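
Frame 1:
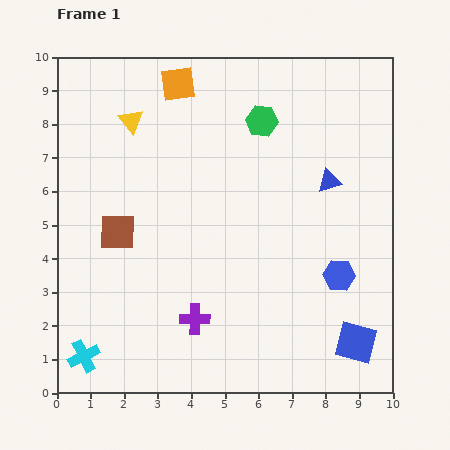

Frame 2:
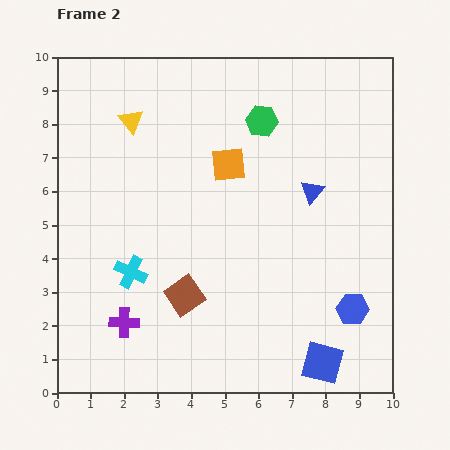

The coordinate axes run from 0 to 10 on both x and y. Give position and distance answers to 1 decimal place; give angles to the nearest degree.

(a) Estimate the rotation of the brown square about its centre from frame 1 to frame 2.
35° counter-clockwise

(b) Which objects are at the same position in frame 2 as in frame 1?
the yellow triangle, the green hexagon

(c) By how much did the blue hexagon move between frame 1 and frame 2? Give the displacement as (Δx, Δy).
(0.4, -1.0)

The blue hexagon was at (8.4, 3.5) in frame 1 and (8.8, 2.5) in frame 2.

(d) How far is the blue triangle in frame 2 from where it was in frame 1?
0.6

The blue triangle moved from (8.1, 6.3) to (7.6, 6.0), a distance of √(0.5² + 0.3²) ≈ 0.6.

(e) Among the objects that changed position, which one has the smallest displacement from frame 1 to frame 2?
the blue triangle

(moved 0.6)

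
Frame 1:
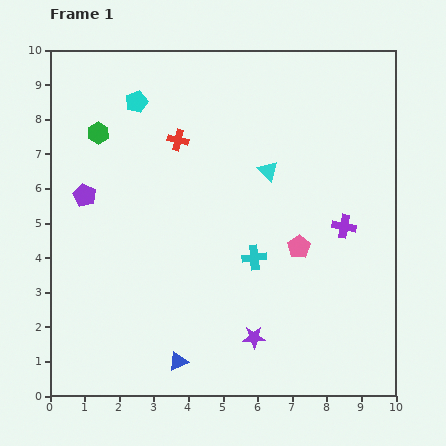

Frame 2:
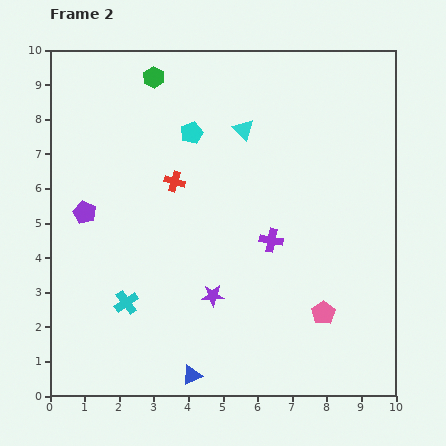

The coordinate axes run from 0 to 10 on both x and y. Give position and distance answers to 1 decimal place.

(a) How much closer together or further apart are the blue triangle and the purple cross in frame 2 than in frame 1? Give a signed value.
-1.7

Distance in frame 1: 6.2. Distance in frame 2: 4.5.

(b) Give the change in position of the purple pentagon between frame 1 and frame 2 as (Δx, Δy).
(0.0, -0.5)

The purple pentagon was at (1.0, 5.8) in frame 1 and (1.0, 5.3) in frame 2.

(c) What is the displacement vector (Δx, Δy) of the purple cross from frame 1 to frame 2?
(-2.1, -0.4)

The purple cross was at (8.5, 4.9) in frame 1 and (6.4, 4.5) in frame 2.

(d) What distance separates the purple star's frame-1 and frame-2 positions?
1.7

The purple star moved from (5.9, 1.7) to (4.7, 2.9), a distance of √(1.2² + 1.2²) ≈ 1.7.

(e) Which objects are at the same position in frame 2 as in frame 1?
none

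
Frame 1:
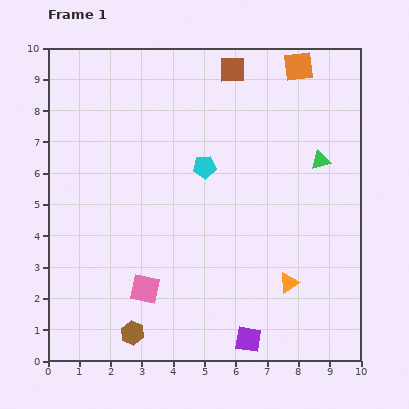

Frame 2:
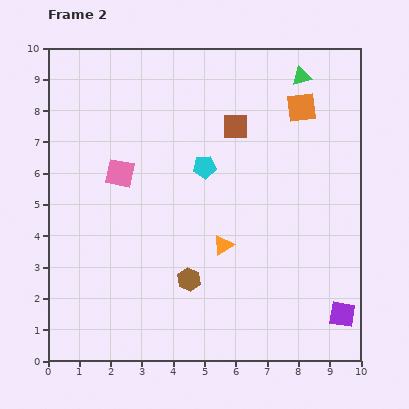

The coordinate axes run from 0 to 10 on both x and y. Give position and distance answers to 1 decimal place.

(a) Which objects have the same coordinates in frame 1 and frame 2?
the cyan pentagon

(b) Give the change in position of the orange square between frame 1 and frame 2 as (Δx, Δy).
(0.1, -1.3)

The orange square was at (8.0, 9.4) in frame 1 and (8.1, 8.1) in frame 2.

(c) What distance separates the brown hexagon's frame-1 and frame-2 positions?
2.5

The brown hexagon moved from (2.7, 0.9) to (4.5, 2.6), a distance of √(1.8² + 1.7²) ≈ 2.5.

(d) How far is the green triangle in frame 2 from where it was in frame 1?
2.8

The green triangle moved from (8.7, 6.4) to (8.1, 9.1), a distance of √(0.6² + 2.7²) ≈ 2.8.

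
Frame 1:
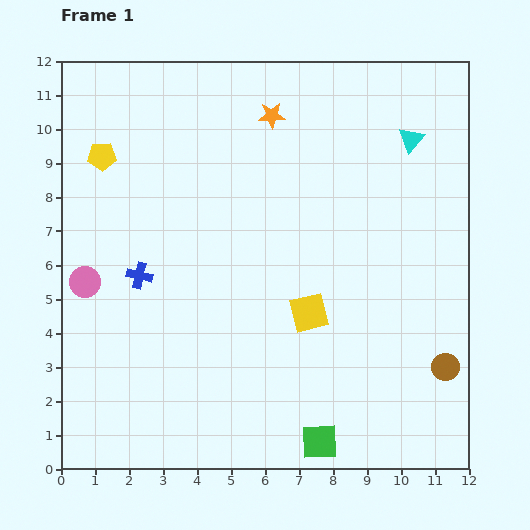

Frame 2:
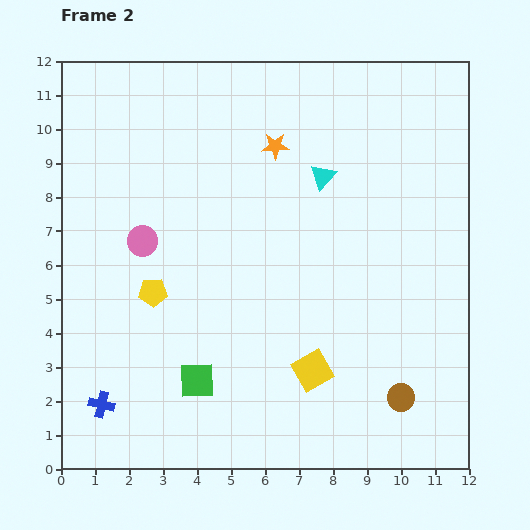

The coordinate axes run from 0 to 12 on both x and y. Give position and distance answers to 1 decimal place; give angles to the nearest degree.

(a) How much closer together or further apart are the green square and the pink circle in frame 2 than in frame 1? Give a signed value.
-3.9

Distance in frame 1: 8.3. Distance in frame 2: 4.4.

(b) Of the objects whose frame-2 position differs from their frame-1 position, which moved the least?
the orange star

(moved 0.9)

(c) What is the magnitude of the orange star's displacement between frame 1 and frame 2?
0.9

The orange star moved from (6.2, 10.4) to (6.3, 9.5), a distance of √(0.1² + 0.9²) ≈ 0.9.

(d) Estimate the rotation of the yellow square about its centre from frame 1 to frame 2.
15° counter-clockwise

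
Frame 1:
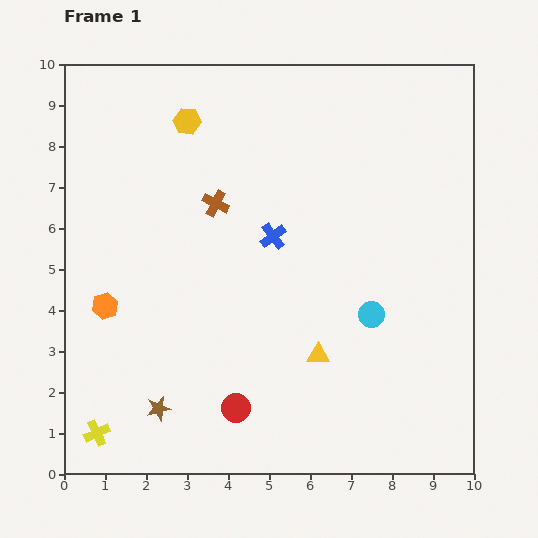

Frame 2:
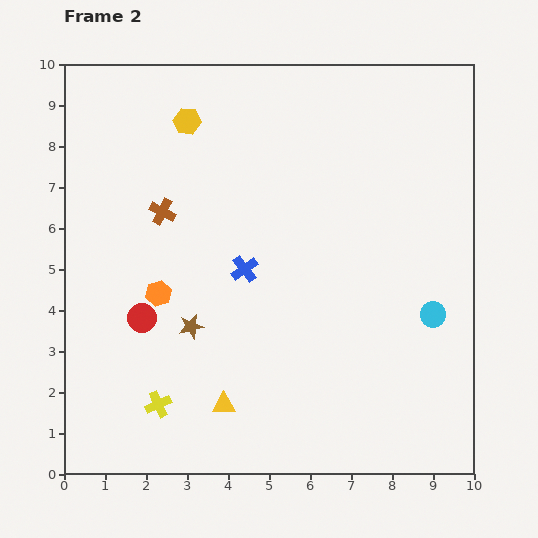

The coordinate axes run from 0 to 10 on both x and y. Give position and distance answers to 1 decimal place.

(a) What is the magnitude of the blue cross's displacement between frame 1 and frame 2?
1.1

The blue cross moved from (5.1, 5.8) to (4.4, 5.0), a distance of √(0.7² + 0.8²) ≈ 1.1.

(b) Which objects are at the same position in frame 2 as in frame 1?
the yellow hexagon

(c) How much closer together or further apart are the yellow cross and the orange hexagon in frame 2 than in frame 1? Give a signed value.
-0.4

Distance in frame 1: 3.1. Distance in frame 2: 2.7.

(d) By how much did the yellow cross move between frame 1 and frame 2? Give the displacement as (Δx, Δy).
(1.5, 0.7)

The yellow cross was at (0.8, 1.0) in frame 1 and (2.3, 1.7) in frame 2.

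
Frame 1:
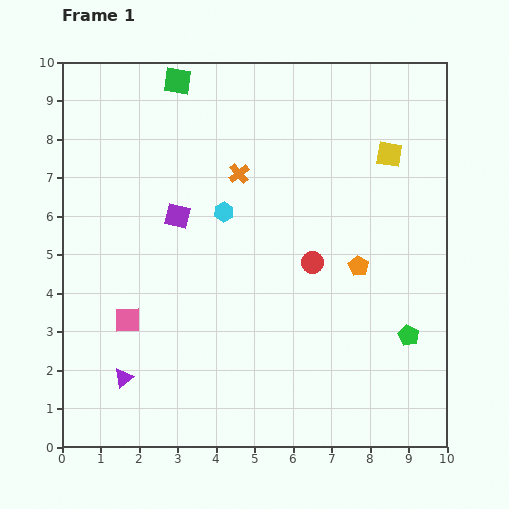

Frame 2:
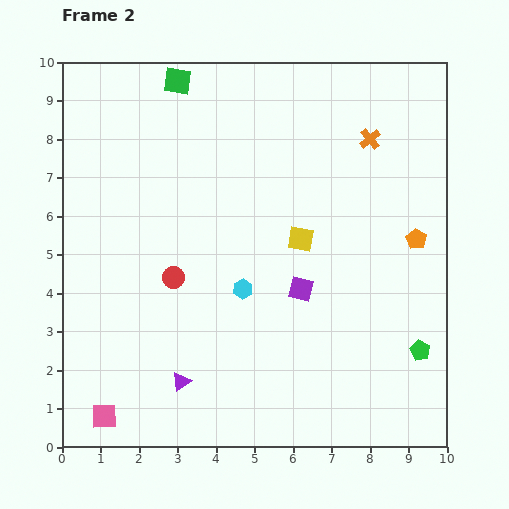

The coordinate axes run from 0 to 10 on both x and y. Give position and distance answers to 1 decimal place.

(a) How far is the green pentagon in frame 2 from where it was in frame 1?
0.5

The green pentagon moved from (9.0, 2.9) to (9.3, 2.5), a distance of √(0.3² + 0.4²) ≈ 0.5.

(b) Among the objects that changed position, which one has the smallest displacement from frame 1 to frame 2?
the green pentagon

(moved 0.5)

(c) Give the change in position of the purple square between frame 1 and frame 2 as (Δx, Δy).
(3.2, -1.9)

The purple square was at (3.0, 6.0) in frame 1 and (6.2, 4.1) in frame 2.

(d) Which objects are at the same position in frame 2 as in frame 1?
the green square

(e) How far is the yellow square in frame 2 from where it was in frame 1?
3.2

The yellow square moved from (8.5, 7.6) to (6.2, 5.4), a distance of √(2.3² + 2.2²) ≈ 3.2.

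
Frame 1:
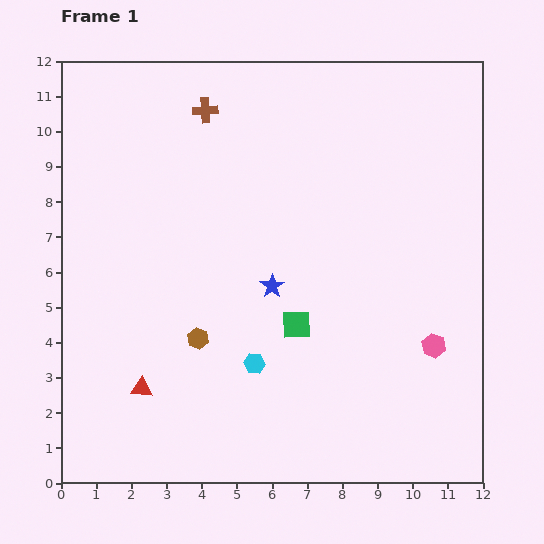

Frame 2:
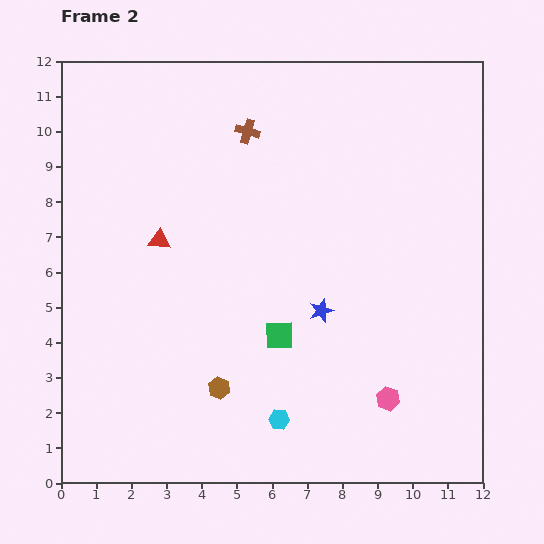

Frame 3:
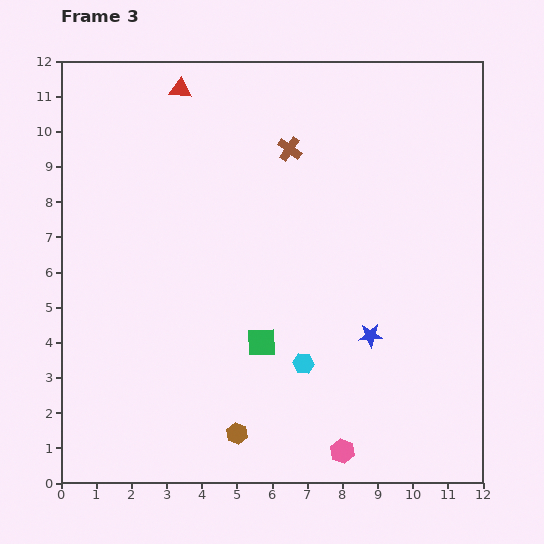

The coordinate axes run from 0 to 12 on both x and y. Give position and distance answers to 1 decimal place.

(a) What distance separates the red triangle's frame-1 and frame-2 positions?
4.2

The red triangle moved from (2.3, 2.7) to (2.8, 6.9), a distance of √(0.5² + 4.2²) ≈ 4.2.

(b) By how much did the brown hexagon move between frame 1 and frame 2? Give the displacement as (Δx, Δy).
(0.6, -1.4)

The brown hexagon was at (3.9, 4.1) in frame 1 and (4.5, 2.7) in frame 2.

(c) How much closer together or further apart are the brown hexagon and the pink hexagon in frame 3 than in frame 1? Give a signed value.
-3.7

Distance in frame 1: 6.7. Distance in frame 3: 3.0.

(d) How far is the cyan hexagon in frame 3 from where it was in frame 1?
1.4

The cyan hexagon moved from (5.5, 3.4) to (6.9, 3.4), a distance of √(1.4² + 0.0²) ≈ 1.4.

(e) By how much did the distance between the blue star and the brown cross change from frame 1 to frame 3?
+0.5

Distance in frame 1: 5.3. Distance in frame 3: 5.8.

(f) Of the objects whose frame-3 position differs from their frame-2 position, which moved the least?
the green square

(moved 0.5)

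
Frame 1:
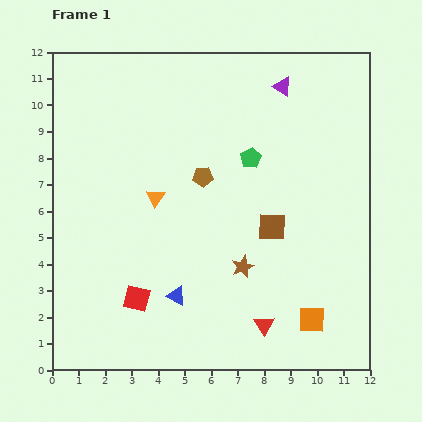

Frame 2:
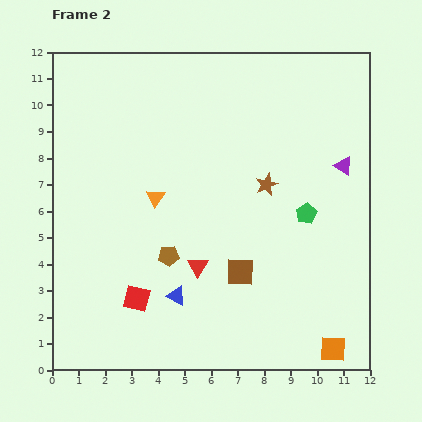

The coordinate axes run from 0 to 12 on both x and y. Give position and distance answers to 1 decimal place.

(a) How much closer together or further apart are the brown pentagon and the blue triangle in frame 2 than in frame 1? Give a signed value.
-3.1

Distance in frame 1: 4.6. Distance in frame 2: 1.5.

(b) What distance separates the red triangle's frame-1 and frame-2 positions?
3.3

The red triangle moved from (8.0, 1.7) to (5.5, 3.9), a distance of √(2.5² + 2.2²) ≈ 3.3.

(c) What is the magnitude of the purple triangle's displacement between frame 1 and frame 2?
3.8

The purple triangle moved from (8.7, 10.7) to (11.0, 7.7), a distance of √(2.3² + 3.0²) ≈ 3.8.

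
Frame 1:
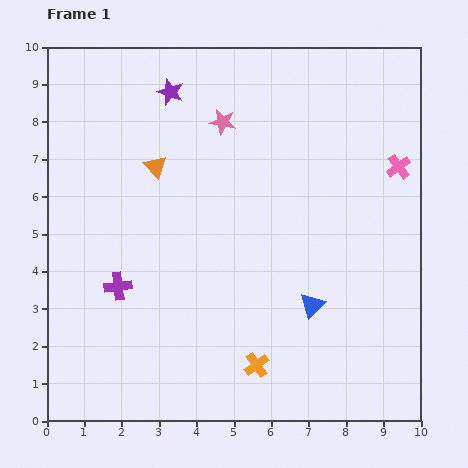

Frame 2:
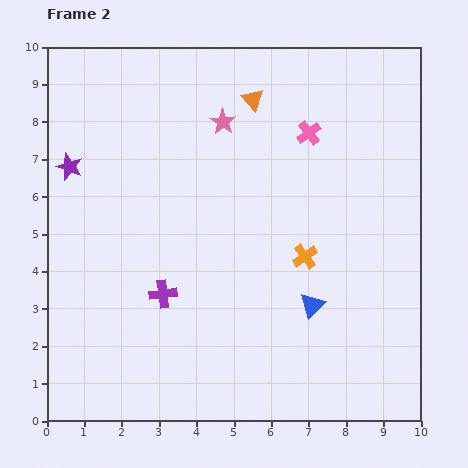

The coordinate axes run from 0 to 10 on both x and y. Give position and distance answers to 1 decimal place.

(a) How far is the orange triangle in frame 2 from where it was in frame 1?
3.2

The orange triangle moved from (2.9, 6.8) to (5.5, 8.6), a distance of √(2.6² + 1.8²) ≈ 3.2.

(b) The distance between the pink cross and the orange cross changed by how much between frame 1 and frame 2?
-3.2

Distance in frame 1: 6.5. Distance in frame 2: 3.3.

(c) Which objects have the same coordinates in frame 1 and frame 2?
the blue triangle, the pink star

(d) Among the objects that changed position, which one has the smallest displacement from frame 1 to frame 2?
the purple cross

(moved 1.2)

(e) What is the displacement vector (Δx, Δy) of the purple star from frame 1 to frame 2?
(-2.7, -2.0)

The purple star was at (3.3, 8.8) in frame 1 and (0.6, 6.8) in frame 2.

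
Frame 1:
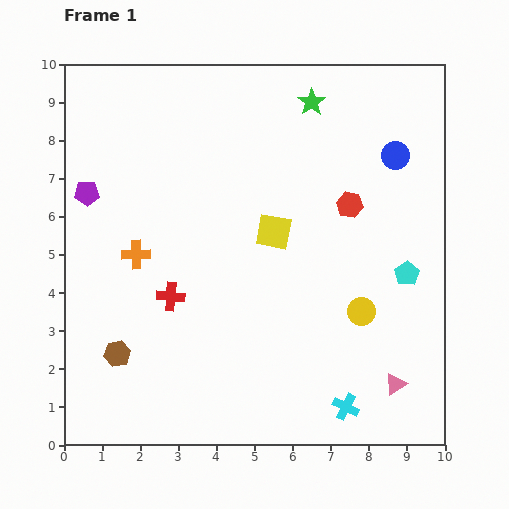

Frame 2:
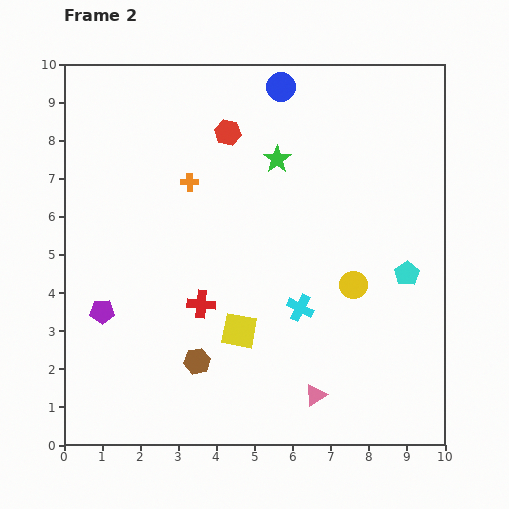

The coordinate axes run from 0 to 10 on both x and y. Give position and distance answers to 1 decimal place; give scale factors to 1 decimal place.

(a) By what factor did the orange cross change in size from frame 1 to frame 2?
0.6×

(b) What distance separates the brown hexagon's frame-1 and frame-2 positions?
2.1

The brown hexagon moved from (1.4, 2.4) to (3.5, 2.2), a distance of √(2.1² + 0.2²) ≈ 2.1.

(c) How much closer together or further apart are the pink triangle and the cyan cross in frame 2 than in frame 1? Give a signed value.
+0.9

Distance in frame 1: 1.4. Distance in frame 2: 2.3.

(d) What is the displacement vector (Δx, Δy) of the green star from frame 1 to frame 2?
(-0.9, -1.5)

The green star was at (6.5, 9.0) in frame 1 and (5.6, 7.5) in frame 2.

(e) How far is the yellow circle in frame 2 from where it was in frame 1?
0.7

The yellow circle moved from (7.8, 3.5) to (7.6, 4.2), a distance of √(0.2² + 0.7²) ≈ 0.7.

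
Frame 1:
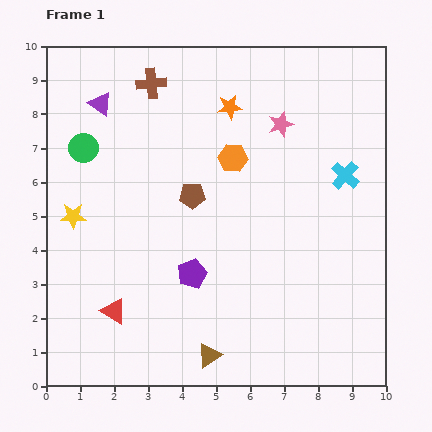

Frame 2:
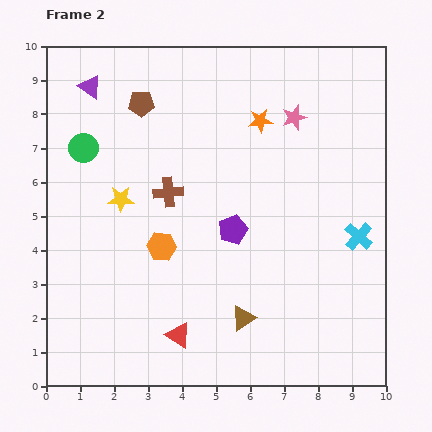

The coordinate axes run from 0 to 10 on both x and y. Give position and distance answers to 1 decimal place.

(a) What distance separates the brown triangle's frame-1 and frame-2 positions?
1.5

The brown triangle moved from (4.8, 0.9) to (5.8, 2.0), a distance of √(1.0² + 1.1²) ≈ 1.5.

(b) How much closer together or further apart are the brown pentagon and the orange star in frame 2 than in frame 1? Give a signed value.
+0.7

Distance in frame 1: 2.8. Distance in frame 2: 3.5.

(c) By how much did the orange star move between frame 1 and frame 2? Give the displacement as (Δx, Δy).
(0.9, -0.4)

The orange star was at (5.4, 8.2) in frame 1 and (6.3, 7.8) in frame 2.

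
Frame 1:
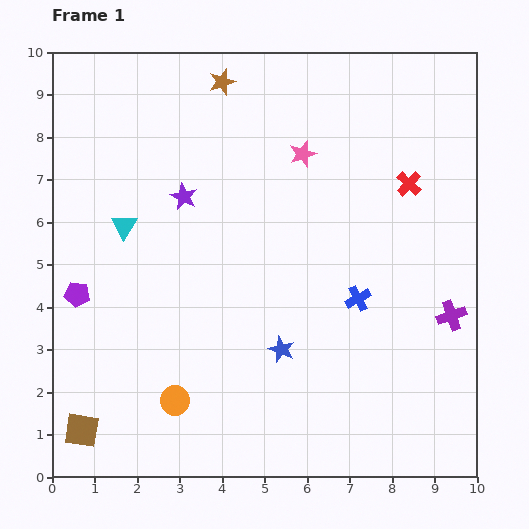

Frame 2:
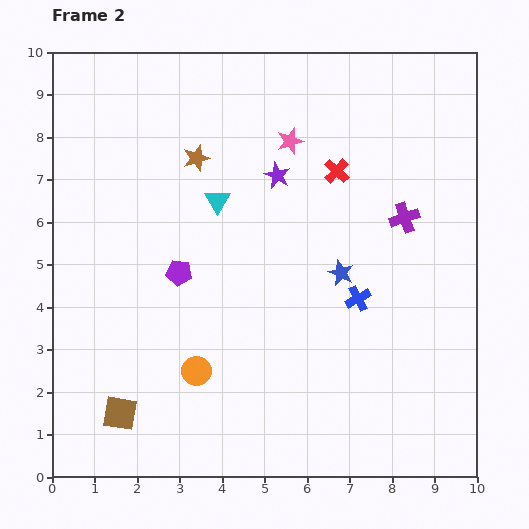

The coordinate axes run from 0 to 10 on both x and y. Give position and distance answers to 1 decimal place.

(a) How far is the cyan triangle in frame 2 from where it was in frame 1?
2.3

The cyan triangle moved from (1.7, 5.9) to (3.9, 6.5), a distance of √(2.2² + 0.6²) ≈ 2.3.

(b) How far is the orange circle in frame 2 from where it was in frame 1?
0.9

The orange circle moved from (2.9, 1.8) to (3.4, 2.5), a distance of √(0.5² + 0.7²) ≈ 0.9.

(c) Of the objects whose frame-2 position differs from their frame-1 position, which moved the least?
the pink star

(moved 0.4)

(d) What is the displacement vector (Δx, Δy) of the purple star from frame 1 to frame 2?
(2.2, 0.5)

The purple star was at (3.1, 6.6) in frame 1 and (5.3, 7.1) in frame 2.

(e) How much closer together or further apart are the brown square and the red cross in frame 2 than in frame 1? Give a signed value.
-2.0

Distance in frame 1: 9.6. Distance in frame 2: 7.6.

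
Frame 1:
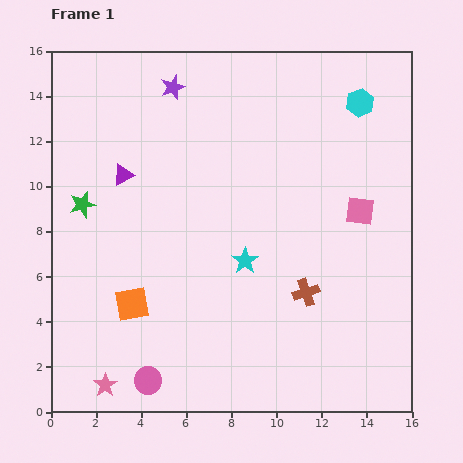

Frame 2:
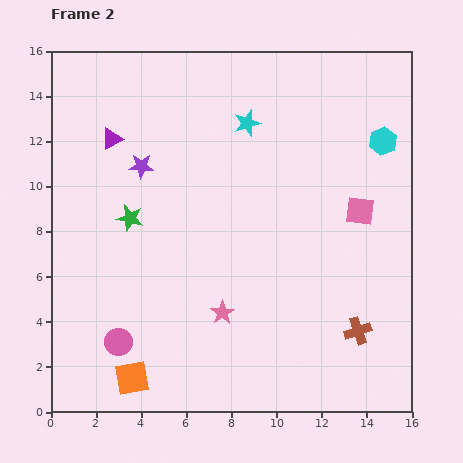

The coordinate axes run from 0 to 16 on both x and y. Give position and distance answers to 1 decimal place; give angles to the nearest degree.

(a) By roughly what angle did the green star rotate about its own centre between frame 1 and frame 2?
28° clockwise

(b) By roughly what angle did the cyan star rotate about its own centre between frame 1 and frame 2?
17° clockwise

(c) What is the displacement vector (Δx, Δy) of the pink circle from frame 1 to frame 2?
(-1.3, 1.7)

The pink circle was at (4.3, 1.4) in frame 1 and (3.0, 3.1) in frame 2.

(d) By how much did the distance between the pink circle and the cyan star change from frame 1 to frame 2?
+4.5

Distance in frame 1: 6.8. Distance in frame 2: 11.3.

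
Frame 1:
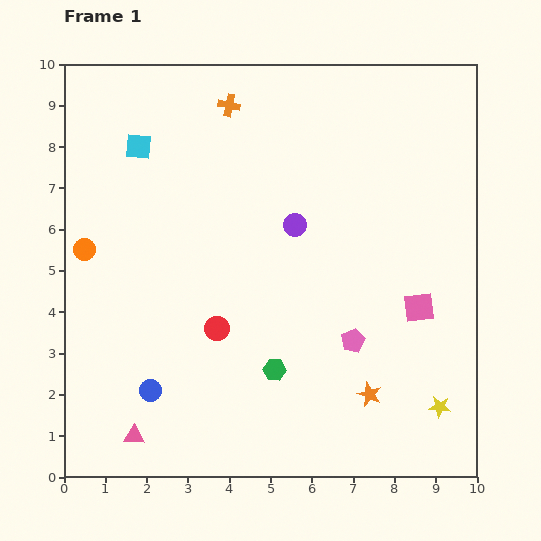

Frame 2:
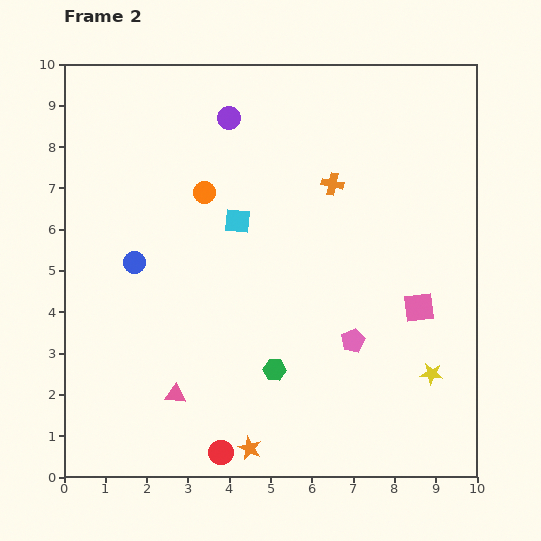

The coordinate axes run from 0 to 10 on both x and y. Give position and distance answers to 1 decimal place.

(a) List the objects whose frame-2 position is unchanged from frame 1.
the pink pentagon, the pink square, the green hexagon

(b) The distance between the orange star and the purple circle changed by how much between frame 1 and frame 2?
+3.5

Distance in frame 1: 4.5. Distance in frame 2: 8.0.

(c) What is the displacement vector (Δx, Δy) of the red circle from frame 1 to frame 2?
(0.1, -3.0)

The red circle was at (3.7, 3.6) in frame 1 and (3.8, 0.6) in frame 2.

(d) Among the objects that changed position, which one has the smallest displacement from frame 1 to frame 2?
the yellow star

(moved 0.8)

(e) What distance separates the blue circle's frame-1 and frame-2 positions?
3.1

The blue circle moved from (2.1, 2.1) to (1.7, 5.2), a distance of √(0.4² + 3.1²) ≈ 3.1.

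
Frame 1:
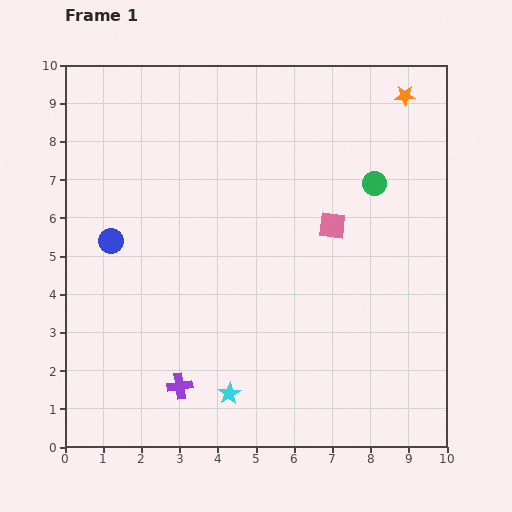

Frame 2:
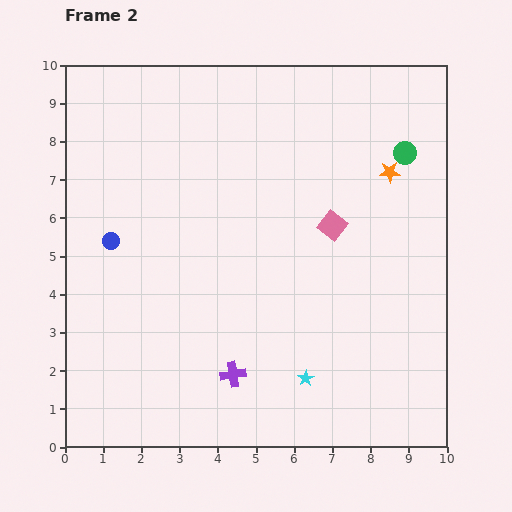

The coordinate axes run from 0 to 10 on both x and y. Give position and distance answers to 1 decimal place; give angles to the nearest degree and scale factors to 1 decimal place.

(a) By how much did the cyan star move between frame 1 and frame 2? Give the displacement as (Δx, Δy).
(2.0, 0.4)

The cyan star was at (4.3, 1.4) in frame 1 and (6.3, 1.8) in frame 2.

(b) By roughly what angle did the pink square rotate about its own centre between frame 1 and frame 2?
30° clockwise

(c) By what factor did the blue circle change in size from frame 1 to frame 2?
0.7×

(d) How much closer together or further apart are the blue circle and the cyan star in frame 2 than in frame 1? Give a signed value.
+1.1

Distance in frame 1: 5.1. Distance in frame 2: 6.2.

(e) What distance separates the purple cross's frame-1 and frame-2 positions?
1.4

The purple cross moved from (3.0, 1.6) to (4.4, 1.9), a distance of √(1.4² + 0.3²) ≈ 1.4.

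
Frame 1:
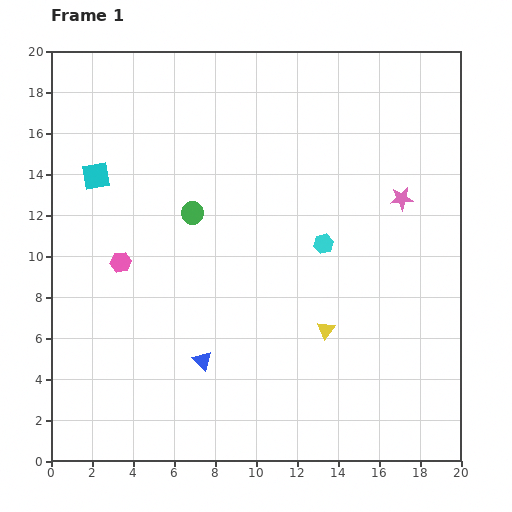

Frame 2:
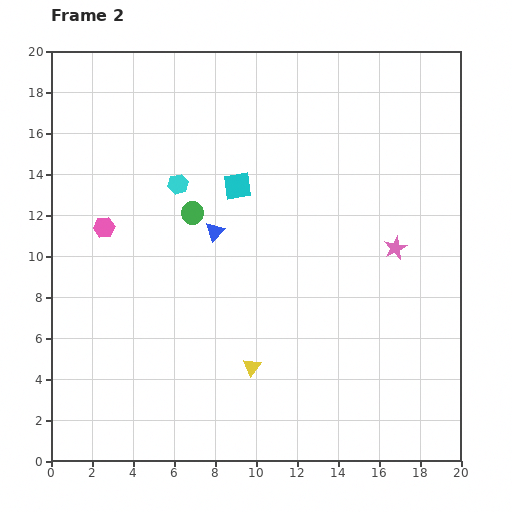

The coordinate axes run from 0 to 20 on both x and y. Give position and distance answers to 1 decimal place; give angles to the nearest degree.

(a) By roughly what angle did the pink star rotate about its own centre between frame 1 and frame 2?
21° counter-clockwise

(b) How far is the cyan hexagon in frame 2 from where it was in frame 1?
7.7

The cyan hexagon moved from (13.3, 10.6) to (6.2, 13.5), a distance of √(7.1² + 2.9²) ≈ 7.7.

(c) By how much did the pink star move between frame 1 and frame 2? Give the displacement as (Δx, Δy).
(-0.3, -2.4)

The pink star was at (17.1, 12.8) in frame 1 and (16.8, 10.4) in frame 2.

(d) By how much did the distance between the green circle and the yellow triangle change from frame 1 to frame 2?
-0.6

Distance in frame 1: 8.6. Distance in frame 2: 8.0.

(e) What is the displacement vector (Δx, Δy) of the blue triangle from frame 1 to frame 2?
(0.6, 6.3)

The blue triangle was at (7.4, 4.9) in frame 1 and (8.0, 11.2) in frame 2.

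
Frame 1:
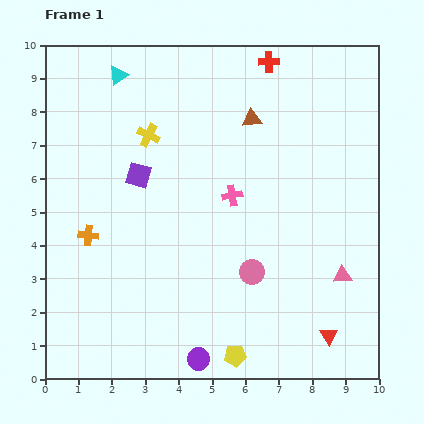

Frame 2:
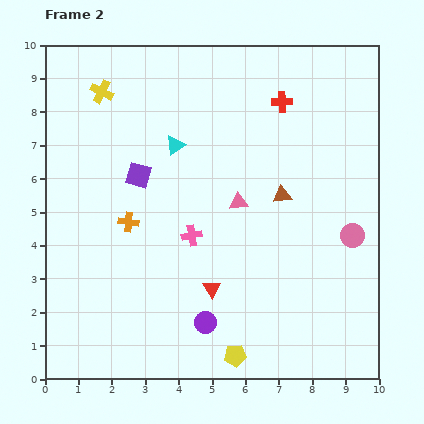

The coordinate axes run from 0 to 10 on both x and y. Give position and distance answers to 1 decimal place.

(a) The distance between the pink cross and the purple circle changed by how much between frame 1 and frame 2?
-2.4

Distance in frame 1: 5.0. Distance in frame 2: 2.6.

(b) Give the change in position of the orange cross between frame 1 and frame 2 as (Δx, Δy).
(1.2, 0.4)

The orange cross was at (1.3, 4.3) in frame 1 and (2.5, 4.7) in frame 2.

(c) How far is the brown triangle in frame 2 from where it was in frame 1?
2.5

The brown triangle moved from (6.2, 7.8) to (7.1, 5.5), a distance of √(0.9² + 2.3²) ≈ 2.5.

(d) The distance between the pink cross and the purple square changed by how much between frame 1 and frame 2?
-0.5

Distance in frame 1: 2.9. Distance in frame 2: 2.4.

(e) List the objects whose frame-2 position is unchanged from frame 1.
the yellow pentagon, the purple square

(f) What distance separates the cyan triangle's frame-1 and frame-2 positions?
2.7

The cyan triangle moved from (2.2, 9.1) to (3.9, 7.0), a distance of √(1.7² + 2.1²) ≈ 2.7.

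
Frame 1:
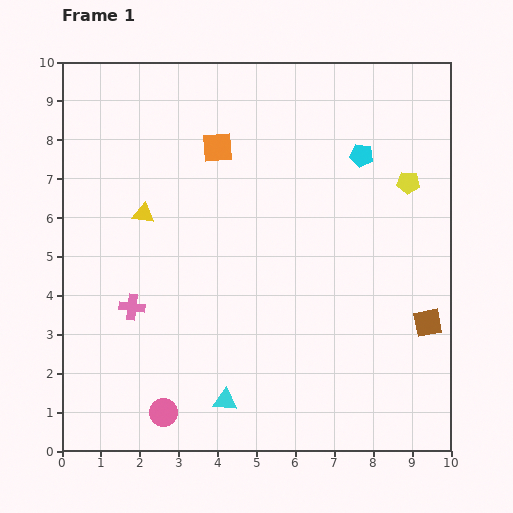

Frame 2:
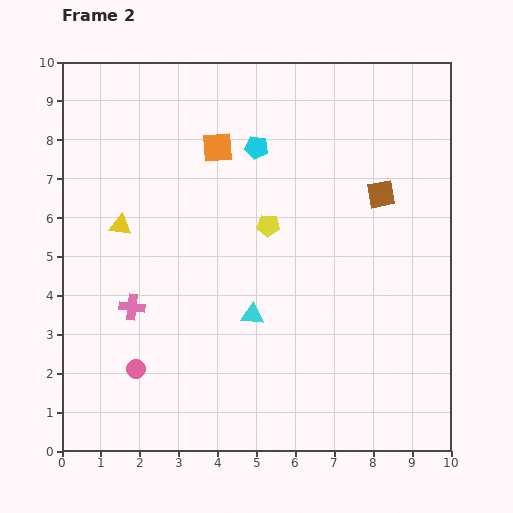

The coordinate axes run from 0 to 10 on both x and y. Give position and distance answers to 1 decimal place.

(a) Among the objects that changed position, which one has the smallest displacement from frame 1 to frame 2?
the yellow triangle

(moved 0.7)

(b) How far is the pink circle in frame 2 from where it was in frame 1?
1.3

The pink circle moved from (2.6, 1.0) to (1.9, 2.1), a distance of √(0.7² + 1.1²) ≈ 1.3.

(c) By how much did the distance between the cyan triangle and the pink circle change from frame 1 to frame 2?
+1.7

Distance in frame 1: 1.6. Distance in frame 2: 3.3.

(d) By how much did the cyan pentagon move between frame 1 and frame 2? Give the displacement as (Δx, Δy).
(-2.7, 0.2)

The cyan pentagon was at (7.7, 7.6) in frame 1 and (5.0, 7.8) in frame 2.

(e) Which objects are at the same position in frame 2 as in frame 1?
the orange square, the pink cross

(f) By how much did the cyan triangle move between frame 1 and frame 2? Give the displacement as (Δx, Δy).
(0.7, 2.2)

The cyan triangle was at (4.2, 1.3) in frame 1 and (4.9, 3.5) in frame 2.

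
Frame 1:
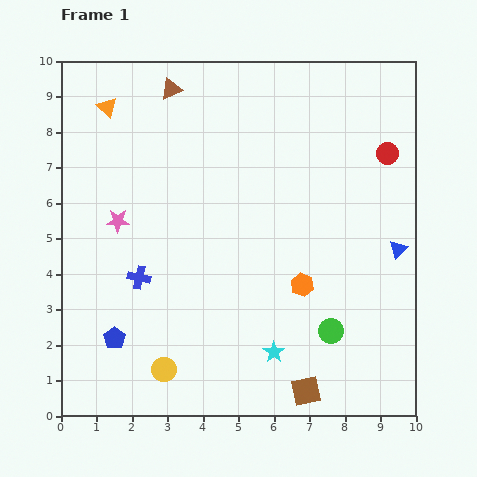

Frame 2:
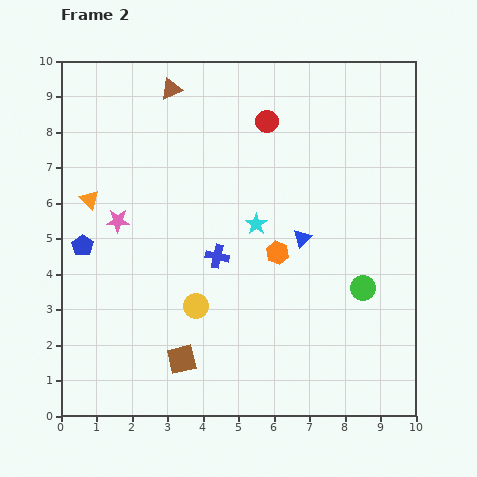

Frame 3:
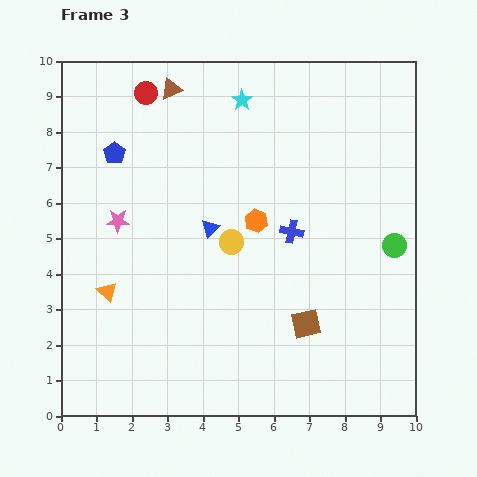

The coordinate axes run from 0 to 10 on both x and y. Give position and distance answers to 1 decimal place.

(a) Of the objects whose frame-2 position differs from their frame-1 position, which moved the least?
the orange hexagon

(moved 1.1)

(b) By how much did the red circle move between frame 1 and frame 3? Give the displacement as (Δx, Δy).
(-6.8, 1.7)

The red circle was at (9.2, 7.4) in frame 1 and (2.4, 9.1) in frame 3.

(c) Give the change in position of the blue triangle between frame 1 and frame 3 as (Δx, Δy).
(-5.3, 0.6)

The blue triangle was at (9.5, 4.7) in frame 1 and (4.2, 5.3) in frame 3.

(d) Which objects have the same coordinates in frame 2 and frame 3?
the pink star, the brown triangle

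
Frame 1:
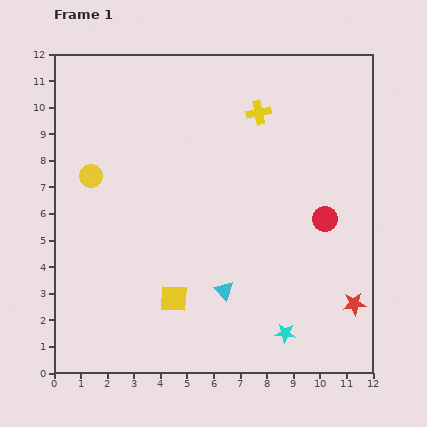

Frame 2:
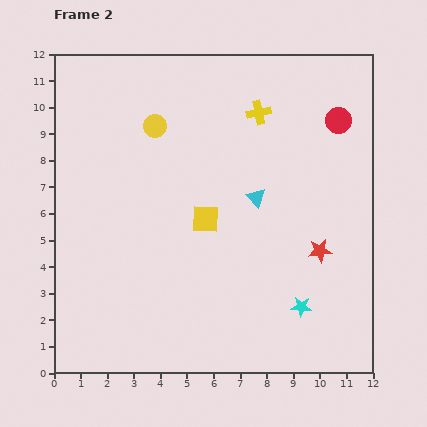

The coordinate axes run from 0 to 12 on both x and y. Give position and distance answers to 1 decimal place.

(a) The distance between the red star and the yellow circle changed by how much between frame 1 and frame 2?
-3.2

Distance in frame 1: 11.0. Distance in frame 2: 7.8.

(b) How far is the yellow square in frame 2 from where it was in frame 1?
3.2

The yellow square moved from (4.5, 2.8) to (5.7, 5.8), a distance of √(1.2² + 3.0²) ≈ 3.2.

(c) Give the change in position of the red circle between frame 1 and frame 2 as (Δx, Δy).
(0.5, 3.7)

The red circle was at (10.2, 5.8) in frame 1 and (10.7, 9.5) in frame 2.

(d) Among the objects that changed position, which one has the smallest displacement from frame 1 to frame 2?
the cyan star

(moved 1.2)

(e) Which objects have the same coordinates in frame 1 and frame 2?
the yellow cross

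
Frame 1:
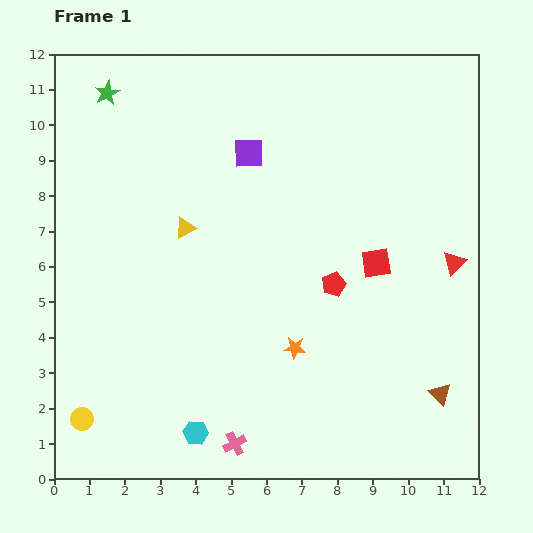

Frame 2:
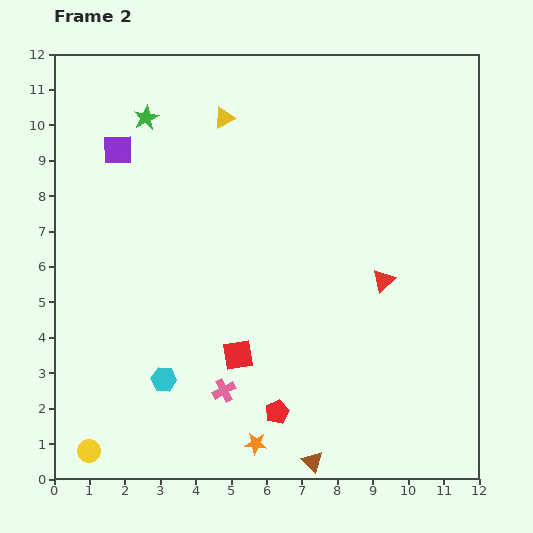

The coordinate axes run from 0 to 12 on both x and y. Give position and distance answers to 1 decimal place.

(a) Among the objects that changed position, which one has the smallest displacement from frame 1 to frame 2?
the yellow circle

(moved 0.9)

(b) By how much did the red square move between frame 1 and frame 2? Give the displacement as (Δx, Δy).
(-3.9, -2.6)

The red square was at (9.1, 6.1) in frame 1 and (5.2, 3.5) in frame 2.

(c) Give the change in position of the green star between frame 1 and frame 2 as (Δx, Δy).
(1.1, -0.7)

The green star was at (1.5, 10.9) in frame 1 and (2.6, 10.2) in frame 2.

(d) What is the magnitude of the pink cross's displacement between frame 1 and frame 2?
1.5

The pink cross moved from (5.1, 1.0) to (4.8, 2.5), a distance of √(0.3² + 1.5²) ≈ 1.5.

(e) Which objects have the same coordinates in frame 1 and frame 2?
none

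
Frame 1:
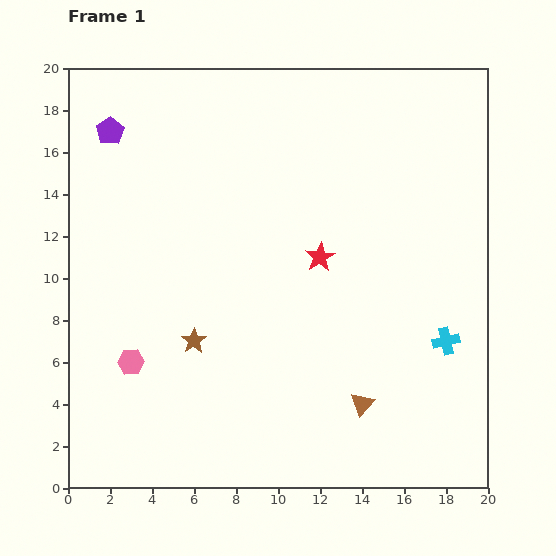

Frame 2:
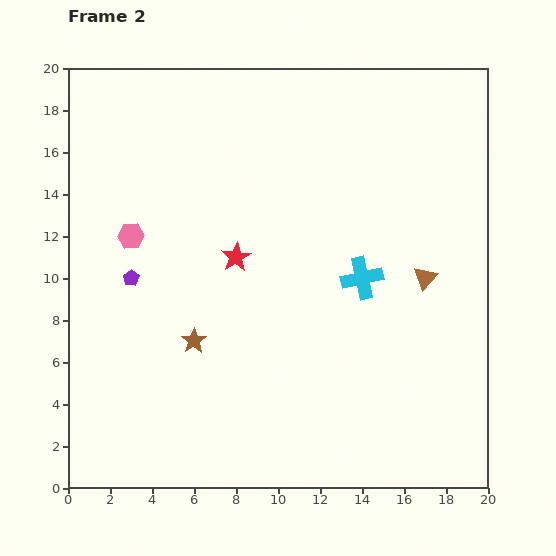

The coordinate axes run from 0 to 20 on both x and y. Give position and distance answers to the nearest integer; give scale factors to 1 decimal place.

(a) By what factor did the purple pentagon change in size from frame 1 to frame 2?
0.6×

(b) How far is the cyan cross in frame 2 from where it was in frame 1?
5

The cyan cross moved from (18, 7) to (14, 10), a distance of √(4² + 3²) ≈ 5.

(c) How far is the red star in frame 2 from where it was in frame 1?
4

The red star moved from (12, 11) to (8, 11), a distance of √(4² + 0²) ≈ 4.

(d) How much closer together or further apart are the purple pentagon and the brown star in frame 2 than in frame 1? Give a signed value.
-7

Distance in frame 1: 11. Distance in frame 2: 4.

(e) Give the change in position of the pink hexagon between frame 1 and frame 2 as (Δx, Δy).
(0, 6)

The pink hexagon was at (3, 6) in frame 1 and (3, 12) in frame 2.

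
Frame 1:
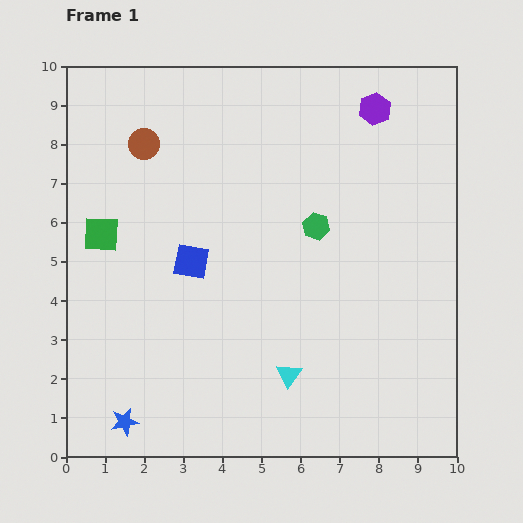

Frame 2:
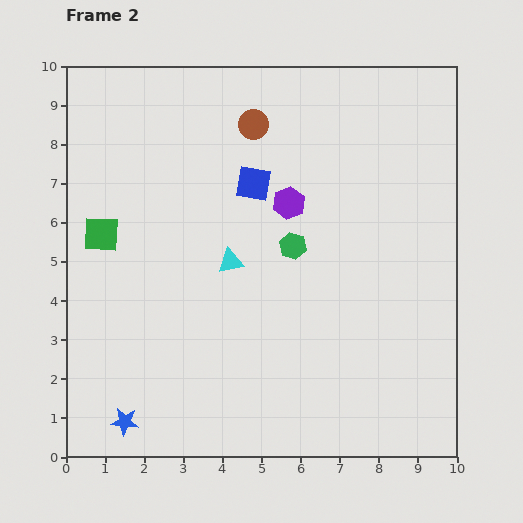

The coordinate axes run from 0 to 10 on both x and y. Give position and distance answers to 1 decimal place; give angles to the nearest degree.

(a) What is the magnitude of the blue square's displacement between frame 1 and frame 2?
2.6

The blue square moved from (3.2, 5.0) to (4.8, 7.0), a distance of √(1.6² + 2.0²) ≈ 2.6.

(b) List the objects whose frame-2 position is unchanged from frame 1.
the green square, the blue star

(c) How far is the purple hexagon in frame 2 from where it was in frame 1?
3.3

The purple hexagon moved from (7.9, 8.9) to (5.7, 6.5), a distance of √(2.2² + 2.4²) ≈ 3.3.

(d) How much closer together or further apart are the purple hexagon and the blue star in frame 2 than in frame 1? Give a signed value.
-3.2

Distance in frame 1: 10.2. Distance in frame 2: 7.0.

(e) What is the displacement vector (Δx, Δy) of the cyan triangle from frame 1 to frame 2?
(-1.5, 2.9)

The cyan triangle was at (5.7, 2.1) in frame 1 and (4.2, 5.0) in frame 2.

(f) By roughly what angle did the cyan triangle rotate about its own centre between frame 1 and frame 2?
43° clockwise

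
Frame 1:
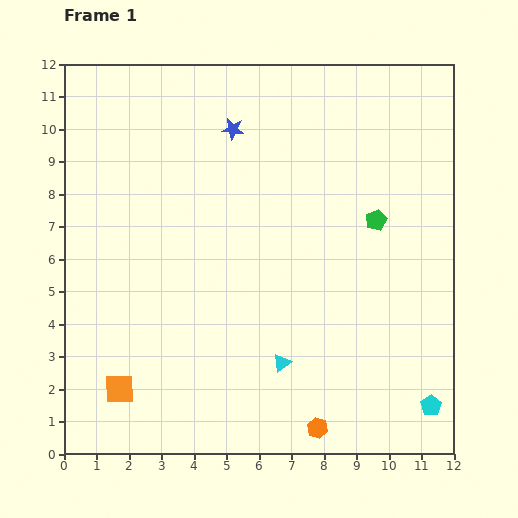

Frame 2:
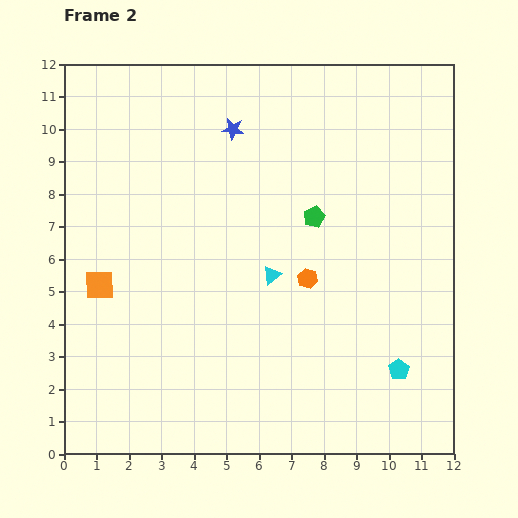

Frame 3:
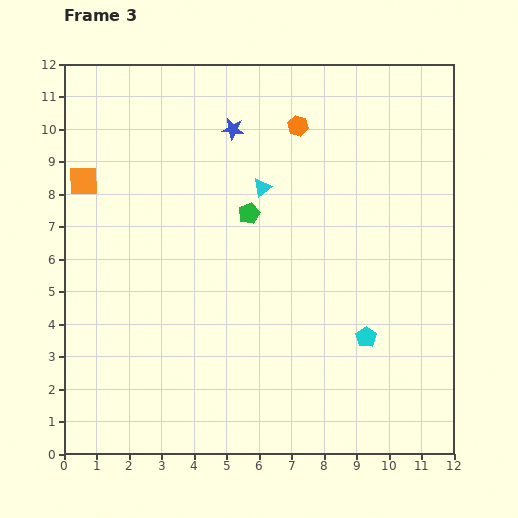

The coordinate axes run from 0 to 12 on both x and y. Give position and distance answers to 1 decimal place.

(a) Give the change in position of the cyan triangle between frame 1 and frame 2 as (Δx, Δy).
(-0.3, 2.7)

The cyan triangle was at (6.7, 2.8) in frame 1 and (6.4, 5.5) in frame 2.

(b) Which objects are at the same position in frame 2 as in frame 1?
the blue star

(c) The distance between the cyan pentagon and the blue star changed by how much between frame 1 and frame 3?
-2.9

Distance in frame 1: 10.5. Distance in frame 3: 7.6.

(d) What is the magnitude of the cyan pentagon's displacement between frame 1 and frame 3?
2.9

The cyan pentagon moved from (11.3, 1.5) to (9.3, 3.6), a distance of √(2.0² + 2.1²) ≈ 2.9.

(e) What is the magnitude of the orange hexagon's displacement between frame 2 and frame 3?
4.7

The orange hexagon moved from (7.5, 5.4) to (7.2, 10.1), a distance of √(0.3² + 4.7²) ≈ 4.7.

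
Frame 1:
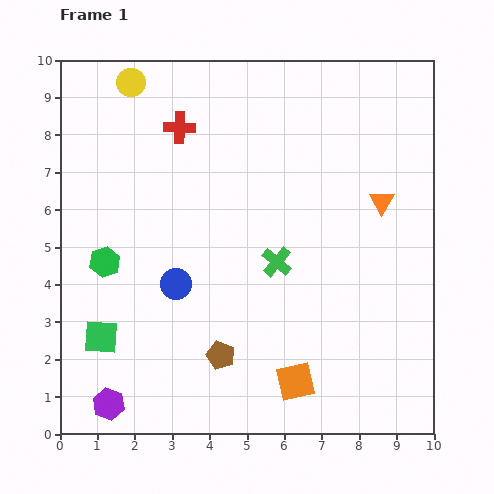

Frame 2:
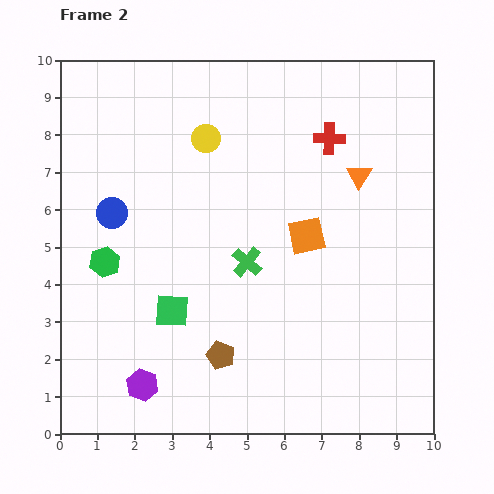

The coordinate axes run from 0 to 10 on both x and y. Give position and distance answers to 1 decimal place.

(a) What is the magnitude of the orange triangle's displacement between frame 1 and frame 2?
0.9

The orange triangle moved from (8.6, 6.2) to (8.0, 6.9), a distance of √(0.6² + 0.7²) ≈ 0.9.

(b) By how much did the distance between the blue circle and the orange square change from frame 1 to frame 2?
+1.1

Distance in frame 1: 4.1. Distance in frame 2: 5.2.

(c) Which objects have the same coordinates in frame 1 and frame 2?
the green hexagon, the brown pentagon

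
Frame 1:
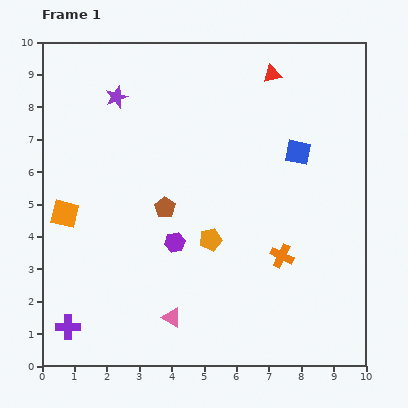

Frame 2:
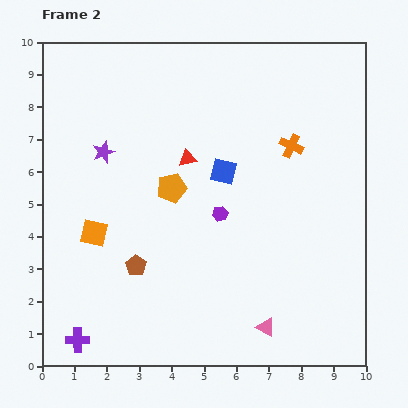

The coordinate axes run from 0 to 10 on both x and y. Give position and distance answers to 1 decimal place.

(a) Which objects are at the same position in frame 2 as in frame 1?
none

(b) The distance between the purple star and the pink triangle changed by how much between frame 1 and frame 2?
+0.4

Distance in frame 1: 7.0. Distance in frame 2: 7.4.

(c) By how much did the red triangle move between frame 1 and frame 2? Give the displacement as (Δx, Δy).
(-2.6, -2.6)

The red triangle was at (7.1, 9.0) in frame 1 and (4.5, 6.4) in frame 2.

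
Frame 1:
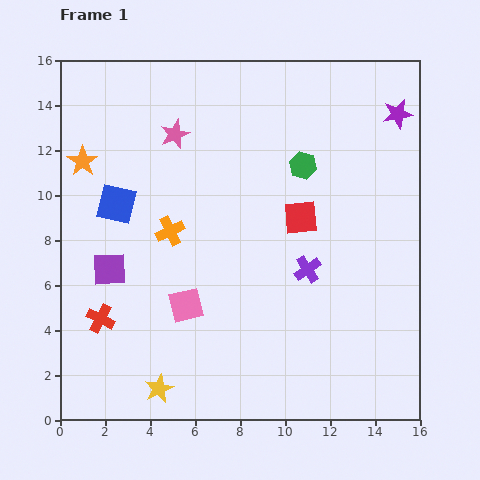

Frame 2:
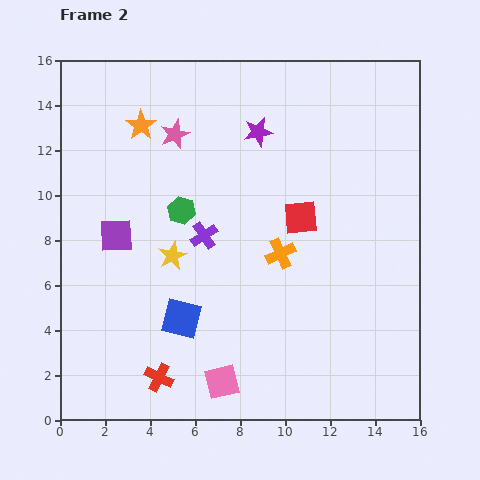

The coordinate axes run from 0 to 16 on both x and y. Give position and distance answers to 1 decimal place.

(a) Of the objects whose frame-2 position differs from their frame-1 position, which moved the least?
the purple square

(moved 1.5)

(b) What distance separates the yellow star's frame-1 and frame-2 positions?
5.9

The yellow star moved from (4.4, 1.4) to (5.0, 7.3), a distance of √(0.6² + 5.9²) ≈ 5.9.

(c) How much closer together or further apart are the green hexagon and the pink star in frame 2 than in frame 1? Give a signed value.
-2.5

Distance in frame 1: 5.9. Distance in frame 2: 3.4.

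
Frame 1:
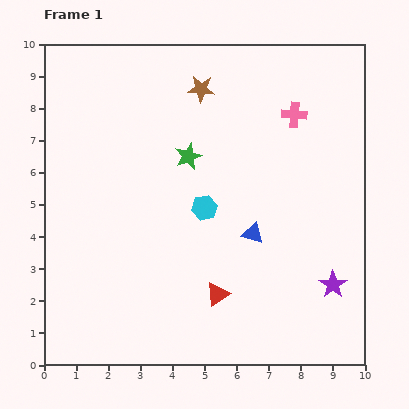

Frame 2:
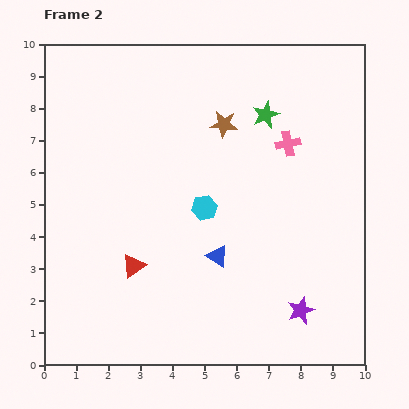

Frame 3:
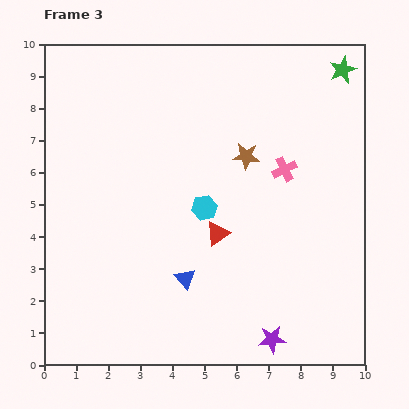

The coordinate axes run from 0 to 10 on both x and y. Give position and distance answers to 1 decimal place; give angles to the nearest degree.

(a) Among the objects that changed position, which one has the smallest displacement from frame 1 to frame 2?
the pink cross

(moved 0.9)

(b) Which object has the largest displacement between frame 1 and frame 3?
the green star

(moved 5.5; next 2.5)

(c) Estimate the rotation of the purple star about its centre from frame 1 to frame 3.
31° clockwise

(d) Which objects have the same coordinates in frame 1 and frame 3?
the cyan hexagon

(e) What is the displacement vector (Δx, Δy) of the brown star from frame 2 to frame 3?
(0.7, -1.0)

The brown star was at (5.6, 7.5) in frame 2 and (6.3, 6.5) in frame 3.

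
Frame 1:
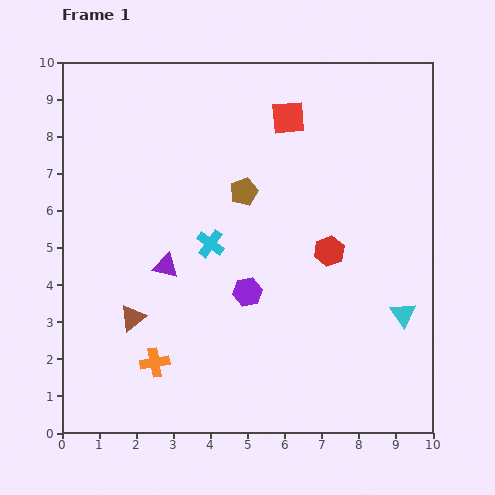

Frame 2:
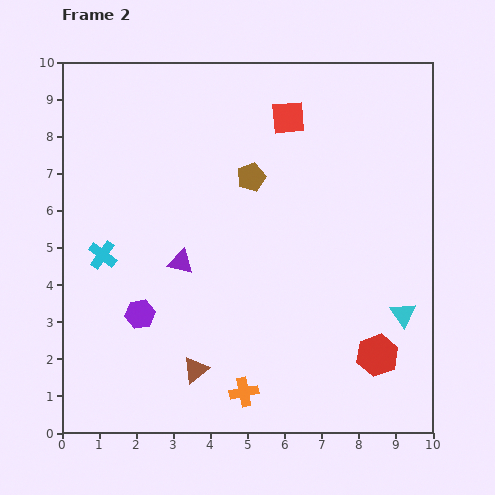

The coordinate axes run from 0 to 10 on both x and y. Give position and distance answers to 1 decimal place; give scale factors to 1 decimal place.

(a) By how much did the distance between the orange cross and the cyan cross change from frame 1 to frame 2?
+1.8

Distance in frame 1: 3.5. Distance in frame 2: 5.3.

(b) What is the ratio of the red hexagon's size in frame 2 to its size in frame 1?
1.4×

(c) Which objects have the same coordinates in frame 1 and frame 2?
the red square, the cyan triangle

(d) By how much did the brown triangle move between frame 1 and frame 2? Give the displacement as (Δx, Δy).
(1.7, -1.4)

The brown triangle was at (1.9, 3.1) in frame 1 and (3.6, 1.7) in frame 2.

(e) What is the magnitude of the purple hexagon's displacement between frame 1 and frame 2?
3.0

The purple hexagon moved from (5.0, 3.8) to (2.1, 3.2), a distance of √(2.9² + 0.6²) ≈ 3.0.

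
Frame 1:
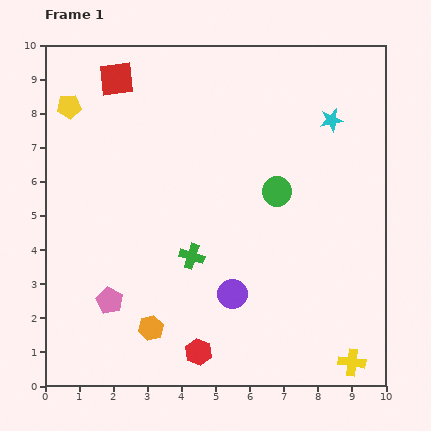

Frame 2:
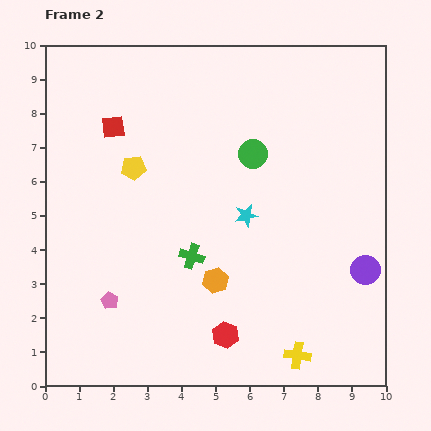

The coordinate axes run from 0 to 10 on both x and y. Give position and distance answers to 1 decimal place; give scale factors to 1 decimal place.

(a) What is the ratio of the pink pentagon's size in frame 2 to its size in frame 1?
0.6×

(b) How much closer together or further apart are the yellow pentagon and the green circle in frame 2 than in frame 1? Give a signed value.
-3.1

Distance in frame 1: 6.6. Distance in frame 2: 3.5.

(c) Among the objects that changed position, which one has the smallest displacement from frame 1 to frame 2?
the red hexagon

(moved 0.9)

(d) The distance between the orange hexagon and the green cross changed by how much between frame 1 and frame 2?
-1.4

Distance in frame 1: 2.4. Distance in frame 2: 1.0.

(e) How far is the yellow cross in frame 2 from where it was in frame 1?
1.6

The yellow cross moved from (9.0, 0.7) to (7.4, 0.9), a distance of √(1.6² + 0.2²) ≈ 1.6.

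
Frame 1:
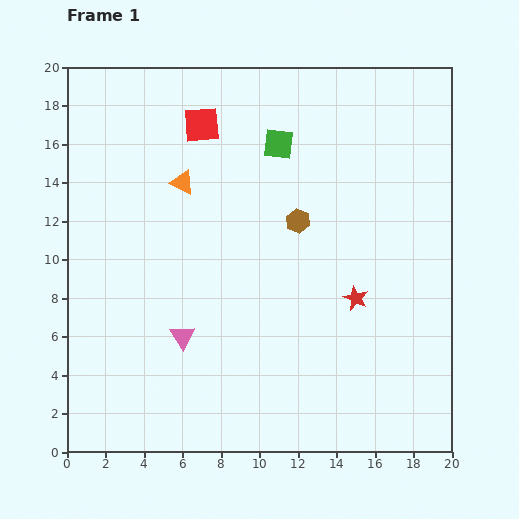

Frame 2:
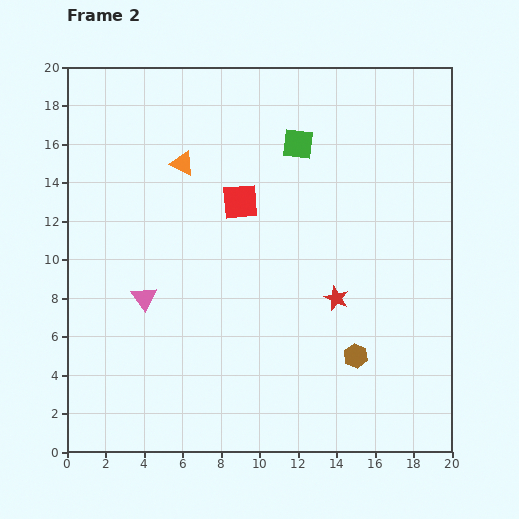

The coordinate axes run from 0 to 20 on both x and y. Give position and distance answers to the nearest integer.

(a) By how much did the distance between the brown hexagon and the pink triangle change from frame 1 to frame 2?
+3

Distance in frame 1: 8. Distance in frame 2: 11.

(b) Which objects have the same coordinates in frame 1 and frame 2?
none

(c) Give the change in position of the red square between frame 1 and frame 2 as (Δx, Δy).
(2, -4)

The red square was at (7, 17) in frame 1 and (9, 13) in frame 2.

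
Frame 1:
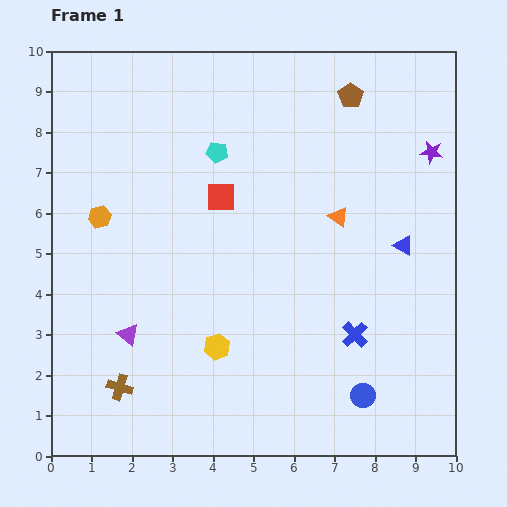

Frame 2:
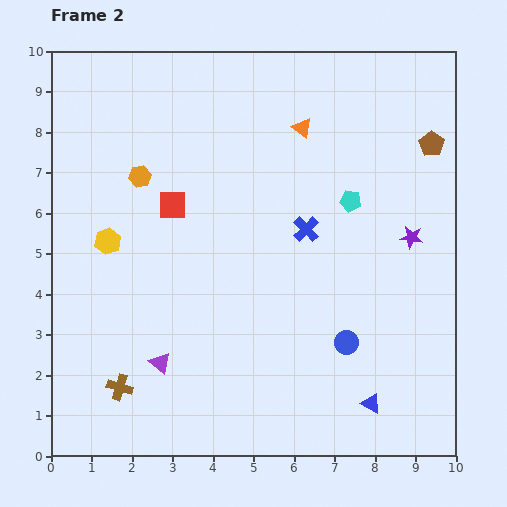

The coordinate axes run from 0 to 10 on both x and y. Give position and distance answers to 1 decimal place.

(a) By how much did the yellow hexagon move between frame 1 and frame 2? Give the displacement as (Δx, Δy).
(-2.7, 2.6)

The yellow hexagon was at (4.1, 2.7) in frame 1 and (1.4, 5.3) in frame 2.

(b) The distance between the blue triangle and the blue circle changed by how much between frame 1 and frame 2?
-2.2

Distance in frame 1: 3.8. Distance in frame 2: 1.6.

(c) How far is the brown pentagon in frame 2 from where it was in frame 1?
2.3

The brown pentagon moved from (7.4, 8.9) to (9.4, 7.7), a distance of √(2.0² + 1.2²) ≈ 2.3.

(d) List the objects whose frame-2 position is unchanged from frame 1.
the brown cross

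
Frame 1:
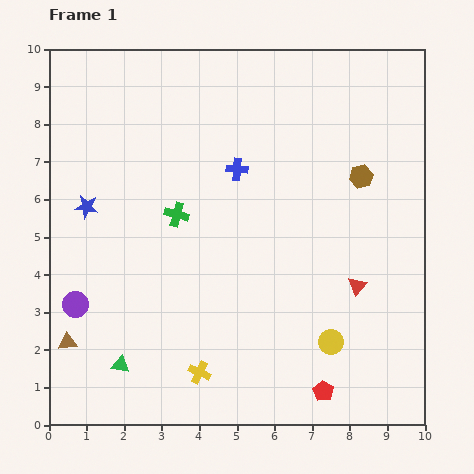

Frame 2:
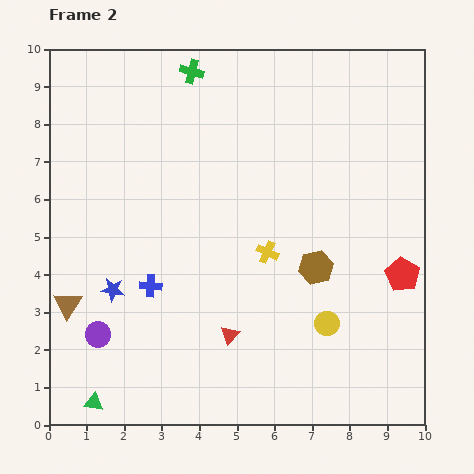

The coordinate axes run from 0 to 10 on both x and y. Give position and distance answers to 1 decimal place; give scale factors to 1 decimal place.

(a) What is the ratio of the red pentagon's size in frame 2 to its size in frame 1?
1.7×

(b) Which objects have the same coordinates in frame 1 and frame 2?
none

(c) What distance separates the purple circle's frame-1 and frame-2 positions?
1.0

The purple circle moved from (0.7, 3.2) to (1.3, 2.4), a distance of √(0.6² + 0.8²) ≈ 1.0.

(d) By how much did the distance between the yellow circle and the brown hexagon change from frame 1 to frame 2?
-3.0

Distance in frame 1: 4.5. Distance in frame 2: 1.5.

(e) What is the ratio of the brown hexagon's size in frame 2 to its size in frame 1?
1.4×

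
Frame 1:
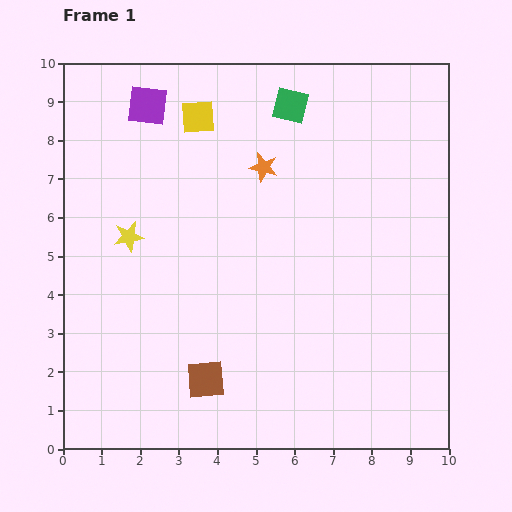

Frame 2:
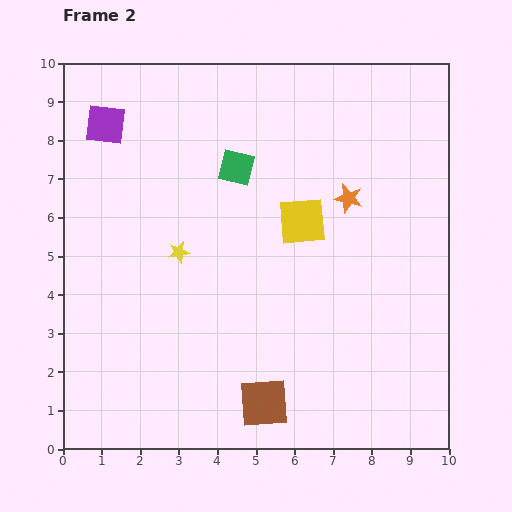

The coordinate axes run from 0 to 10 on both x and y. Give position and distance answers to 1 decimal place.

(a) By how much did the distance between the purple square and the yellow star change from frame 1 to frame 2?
+0.4

Distance in frame 1: 3.4. Distance in frame 2: 3.8.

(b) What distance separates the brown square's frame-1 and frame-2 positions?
1.6

The brown square moved from (3.7, 1.8) to (5.2, 1.2), a distance of √(1.5² + 0.6²) ≈ 1.6.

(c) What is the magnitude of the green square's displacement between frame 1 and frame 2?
2.1

The green square moved from (5.9, 8.9) to (4.5, 7.3), a distance of √(1.4² + 1.6²) ≈ 2.1.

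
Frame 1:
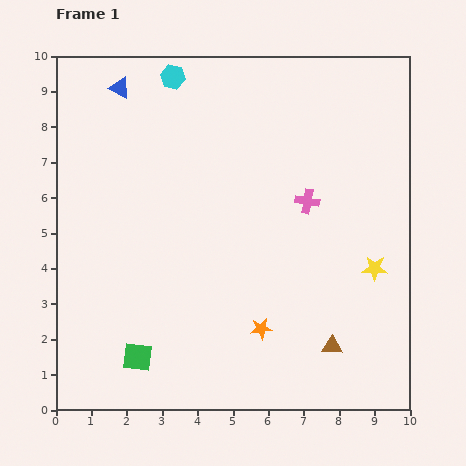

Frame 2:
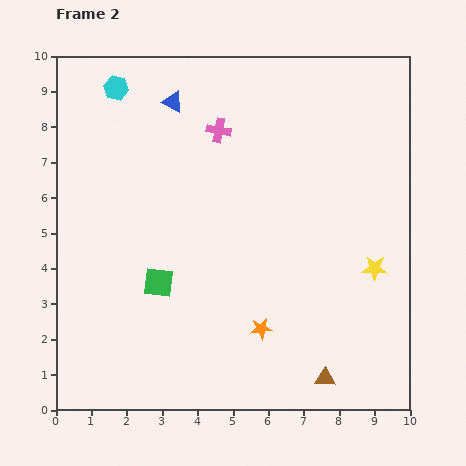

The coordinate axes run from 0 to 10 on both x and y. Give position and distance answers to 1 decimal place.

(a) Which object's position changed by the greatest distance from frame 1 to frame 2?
the pink cross

(moved 3.2; next 2.2)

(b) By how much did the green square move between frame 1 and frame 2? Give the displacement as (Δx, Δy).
(0.6, 2.1)

The green square was at (2.3, 1.5) in frame 1 and (2.9, 3.6) in frame 2.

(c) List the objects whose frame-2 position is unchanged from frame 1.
the orange star, the yellow star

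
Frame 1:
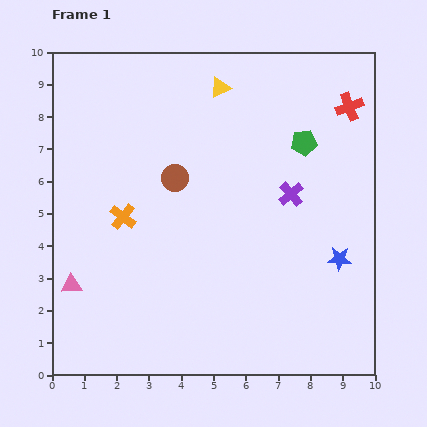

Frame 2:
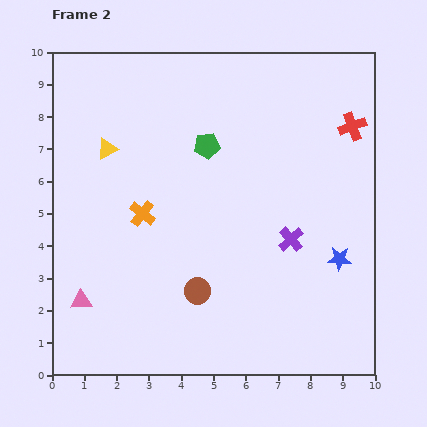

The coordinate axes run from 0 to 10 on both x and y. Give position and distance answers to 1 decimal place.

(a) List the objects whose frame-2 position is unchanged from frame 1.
the blue star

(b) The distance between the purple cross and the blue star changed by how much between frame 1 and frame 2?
-0.9

Distance in frame 1: 2.5. Distance in frame 2: 1.6.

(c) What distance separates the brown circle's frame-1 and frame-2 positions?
3.6

The brown circle moved from (3.8, 6.1) to (4.5, 2.6), a distance of √(0.7² + 3.5²) ≈ 3.6.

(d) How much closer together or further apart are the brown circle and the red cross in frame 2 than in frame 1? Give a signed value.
+1.2

Distance in frame 1: 5.8. Distance in frame 2: 7.0.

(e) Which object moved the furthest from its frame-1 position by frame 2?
the yellow triangle

(moved 4.0; next 3.6)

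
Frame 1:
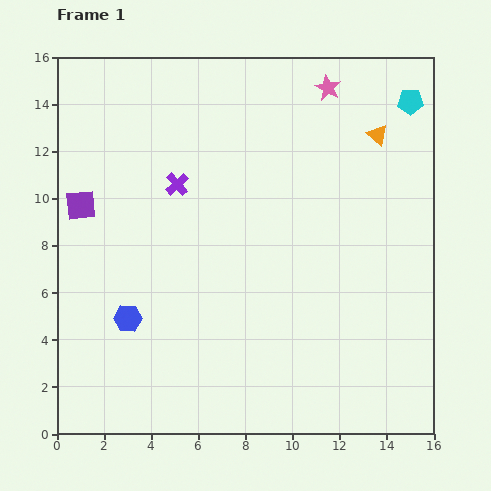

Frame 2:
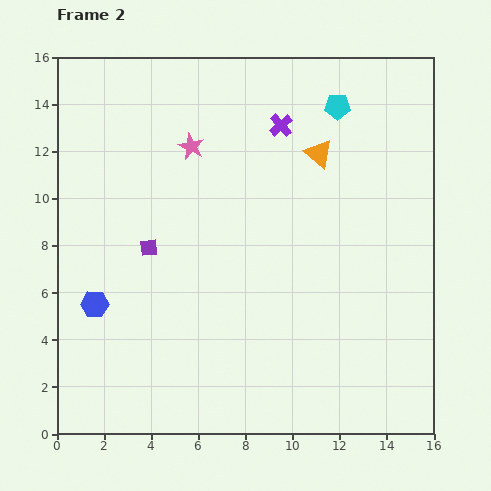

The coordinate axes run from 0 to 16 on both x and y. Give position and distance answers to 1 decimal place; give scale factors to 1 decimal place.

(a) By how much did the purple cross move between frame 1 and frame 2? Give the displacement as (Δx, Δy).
(4.4, 2.5)

The purple cross was at (5.1, 10.6) in frame 1 and (9.5, 13.1) in frame 2.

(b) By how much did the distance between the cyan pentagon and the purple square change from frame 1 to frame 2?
-4.7

Distance in frame 1: 14.7. Distance in frame 2: 10.0.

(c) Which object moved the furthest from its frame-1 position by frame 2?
the pink star

(moved 6.3; next 5.1)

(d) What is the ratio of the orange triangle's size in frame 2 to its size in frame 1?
1.4×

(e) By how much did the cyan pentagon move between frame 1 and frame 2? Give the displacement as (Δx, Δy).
(-3.1, -0.2)

The cyan pentagon was at (15.0, 14.1) in frame 1 and (11.9, 13.9) in frame 2.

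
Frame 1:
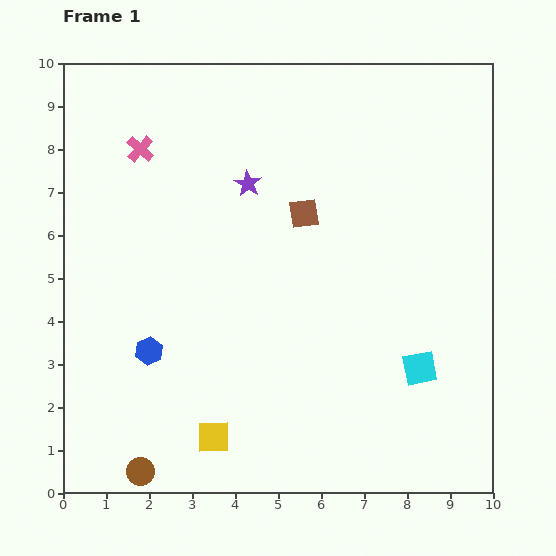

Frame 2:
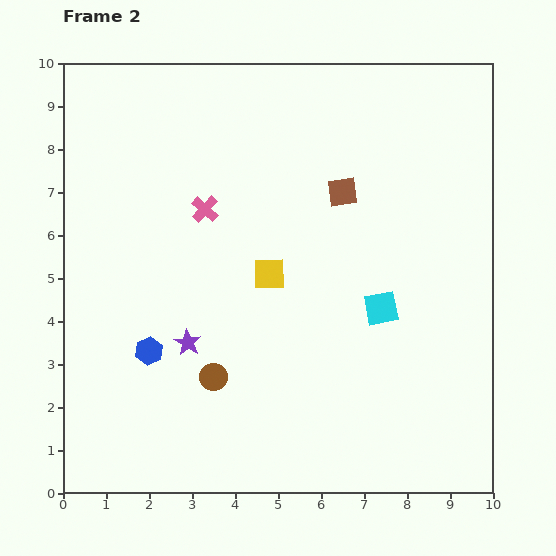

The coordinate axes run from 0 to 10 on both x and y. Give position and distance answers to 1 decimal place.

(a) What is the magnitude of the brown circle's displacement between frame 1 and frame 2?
2.8

The brown circle moved from (1.8, 0.5) to (3.5, 2.7), a distance of √(1.7² + 2.2²) ≈ 2.8.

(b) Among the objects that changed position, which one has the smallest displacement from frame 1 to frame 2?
the brown square

(moved 1.0)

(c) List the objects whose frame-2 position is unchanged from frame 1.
the blue hexagon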